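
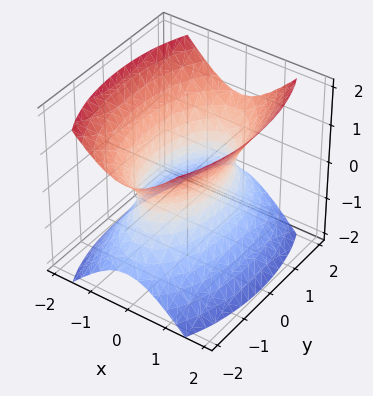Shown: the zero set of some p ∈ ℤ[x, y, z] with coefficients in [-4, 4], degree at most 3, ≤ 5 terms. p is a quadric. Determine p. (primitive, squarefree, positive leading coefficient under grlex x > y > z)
1. Degree: an hourglass — one-sheet hyperboloid; a quadric, so deg p = 2.
2. Symmetries: the z ↦ −z reflection is a symmetry, so z appears only in even powers; the x ↦ −x reflection is a symmetry, so x appears only in even powers; it's symmetric under y → −y, forcing even powers of y.
3. From the axis intercepts and sections: the surface avoids every integer z-axis point in the box.
4. These observations pin down the coefficients.

3*x^2 + y^2 - 2*z^2 - 2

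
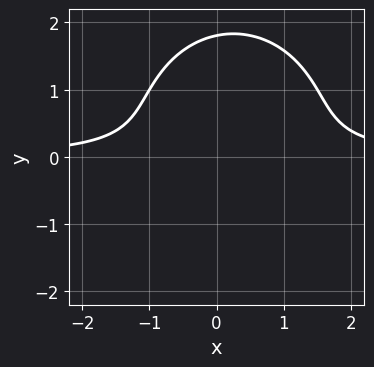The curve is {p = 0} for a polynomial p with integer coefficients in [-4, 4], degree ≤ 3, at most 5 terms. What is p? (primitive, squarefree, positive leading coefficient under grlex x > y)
2*x^2*y + 2*y^3 - x*y - 3*y^2 - 2

First, the degree is 3 — a generic line meets the curve in up to 3 points.
Next, from the axis intercepts and sections: the curve avoids every integer x-axis point in the box.
Finally, matching integer coefficients to the picture gives p.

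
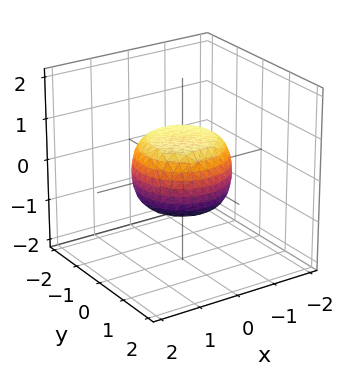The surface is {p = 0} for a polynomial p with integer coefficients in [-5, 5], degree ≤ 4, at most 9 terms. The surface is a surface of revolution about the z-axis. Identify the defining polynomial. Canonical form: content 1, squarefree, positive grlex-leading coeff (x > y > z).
2*x^4 + 4*x^2*y^2 + 2*y^4 - x^2 - y^2 + 3*z^2 - 2

(a) The degree is 4 — a generic line meets the surface in up to 4 points.
(b) Symmetries: rotational symmetry about the z-axis ⇒ p depends on x, y only through x² + y².
(c) Observable constraints: a circular section at z = 0 has radius between 1 and 2.
(d) Fitting integer coefficients to these (and the overall shape) gives p.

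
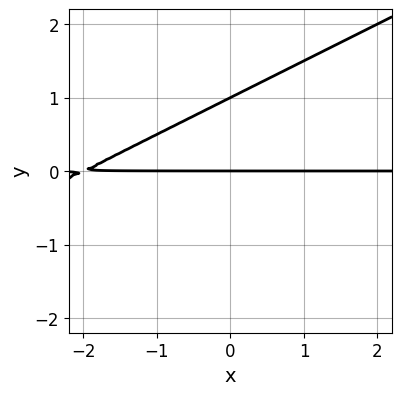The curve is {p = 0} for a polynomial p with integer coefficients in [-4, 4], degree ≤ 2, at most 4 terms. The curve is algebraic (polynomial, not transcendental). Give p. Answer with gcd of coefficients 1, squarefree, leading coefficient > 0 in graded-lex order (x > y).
x*y - 2*y^2 + 2*y

(a) Degree: a generic line meets the curve in up to 2 points, so deg p = 2.
(b) From the axis intercepts and sections: every point of the x-axis in the box is on the curve; the y-axis gridline crossings are at y ∈ {0, 1}.
(c) Solving for integer coefficients yields p as stated.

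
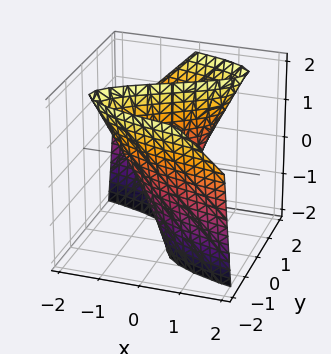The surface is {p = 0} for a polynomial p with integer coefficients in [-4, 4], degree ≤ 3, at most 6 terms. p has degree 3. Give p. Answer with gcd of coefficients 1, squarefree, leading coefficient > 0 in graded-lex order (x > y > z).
y^3 - y*z + 2*x - 2*y

(a) Degree: no degree-2 surface has this shape, so deg p = 3.
(b) From the axis intercepts and sections: it crosses the x-axis at the gridline x = 0; one y-axis crossing is at y = 0; the visible z-axis segment lies entirely on the surface.
(c) Matching integer coefficients to the picture gives p.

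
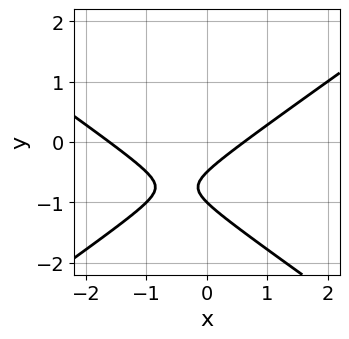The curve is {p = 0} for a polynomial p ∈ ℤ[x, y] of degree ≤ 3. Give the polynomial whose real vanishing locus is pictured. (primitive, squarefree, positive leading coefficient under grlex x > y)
deg p = 2. A generic line meets the curve in up to 2 points.
From the axis intercepts and sections: it crosses the y-axis at the gridline y = -1.
These observations pin down the coefficients.

x^2 - 2*y^2 + x - 3*y - 1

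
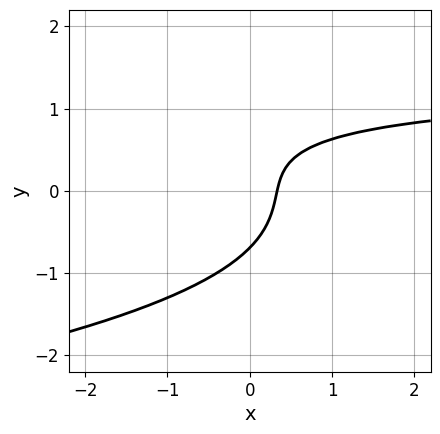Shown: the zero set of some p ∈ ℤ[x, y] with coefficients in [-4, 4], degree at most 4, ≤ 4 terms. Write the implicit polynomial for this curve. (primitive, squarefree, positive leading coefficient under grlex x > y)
3*y^3 + 2*x*y - 3*x + 1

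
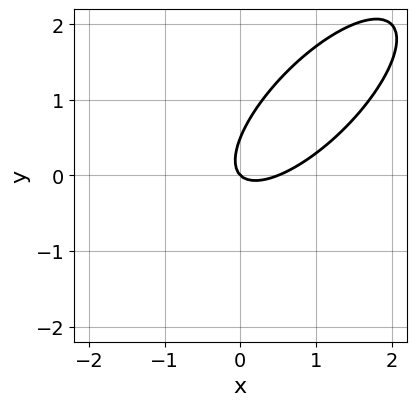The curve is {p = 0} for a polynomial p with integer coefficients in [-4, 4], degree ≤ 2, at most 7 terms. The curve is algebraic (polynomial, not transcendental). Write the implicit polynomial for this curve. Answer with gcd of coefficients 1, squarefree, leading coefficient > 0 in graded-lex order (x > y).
(a) The degree is 2 — a generic line meets the curve in up to 2 points.
(b) From the axis intercepts and sections: it crosses the y-axis at the gridline y = 0; it crosses the x-axis at the gridline x = 0.
(c) Solving for integer coefficients yields p as stated.

2*x^2 - 3*x*y + 2*y^2 - x - y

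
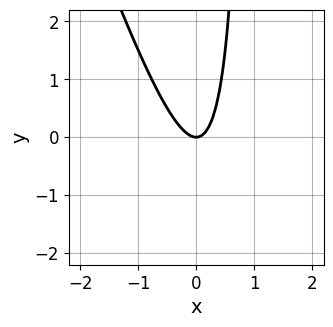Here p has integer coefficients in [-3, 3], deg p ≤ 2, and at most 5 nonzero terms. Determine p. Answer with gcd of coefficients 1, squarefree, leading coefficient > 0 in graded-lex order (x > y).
3*x^2 + x*y - y

1. The degree is 2 — the shape is more complex than any degree-1 curve.
2. From the axis intercepts and sections: it crosses the y-axis at the gridline y = 0; one x-axis crossing is at x = 0.
3. Together with the visible shape, these determine p as stated.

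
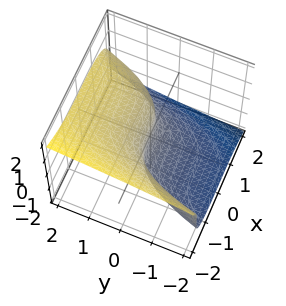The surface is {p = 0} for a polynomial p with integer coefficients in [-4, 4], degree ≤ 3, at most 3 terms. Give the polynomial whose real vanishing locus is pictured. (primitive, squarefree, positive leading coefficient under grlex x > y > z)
x^3 + 2*z^3 - 3*y

(a) Degree: a generic line meets the surface in up to 3 points, so deg p = 3.
(b) From the axis intercepts and sections: one z-axis crossing is at z = 0; one y-axis crossing is at y = 0; one x-axis crossing is at x = 0.
(c) Assembling these constraints gives the stated polynomial.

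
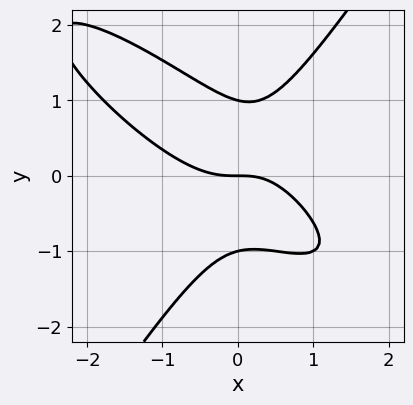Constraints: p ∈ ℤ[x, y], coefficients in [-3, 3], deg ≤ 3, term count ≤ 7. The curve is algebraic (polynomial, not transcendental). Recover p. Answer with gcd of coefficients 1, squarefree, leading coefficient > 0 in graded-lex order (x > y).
Degree: no degree-2 curve has this shape, so deg p = 3.
Checking where it meets the axes: among the integer gridlines, it crosses the y-axis at y ∈ {-1, 0, 1}; it meets the x-axis at x = 0 (among the integer gridlines).
Matching integer coefficients to the picture gives p.

2*x^3 + 3*x^2*y - 2*y^3 - x*y + 2*y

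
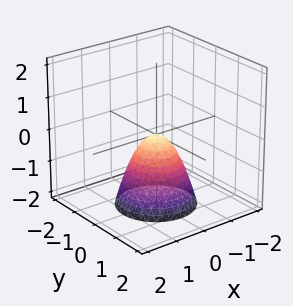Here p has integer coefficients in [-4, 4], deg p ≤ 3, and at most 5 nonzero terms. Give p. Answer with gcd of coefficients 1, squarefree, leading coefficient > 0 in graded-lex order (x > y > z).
3*x^2 + 3*y^2 + 2*z

1. Degree: a single bowl opening along one axis; a quadric, so deg p = 2.
2. Symmetry: every cross-section ⟂ z is a circle, so x, y appear only via x² + y².
3. Reading off the gridlines: it crosses the z-axis at the gridline z = 0; a circular section at z = -1 has radius between 0 and 1; it crosses the y-axis at the gridline y = 0; it meets the x-axis at x = 0 (among the integer gridlines).
4. Assembling these constraints gives the stated polynomial.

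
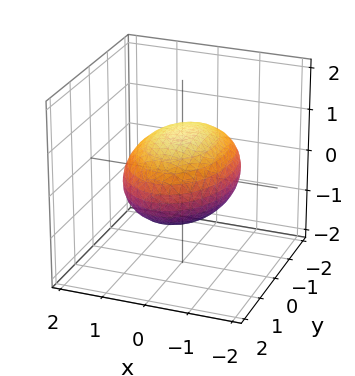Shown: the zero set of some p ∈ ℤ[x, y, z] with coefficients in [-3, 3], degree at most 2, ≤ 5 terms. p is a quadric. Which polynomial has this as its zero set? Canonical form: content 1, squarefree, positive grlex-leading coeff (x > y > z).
2*x^2 + y^2 + 3*z^2 - 3

1. deg p = 2.
2. Symmetries: mirror symmetry z ↦ −z ⇒ only even powers of z; mirror symmetry y ↦ −y ⇒ only even powers of y; the x ↦ −x reflection is a symmetry, so x appears only in even powers.
3. From the axis intercepts and sections: among the integer gridlines, it crosses the z-axis at z ∈ {-1, 1}.
4. Solving for integer coefficients yields p as stated.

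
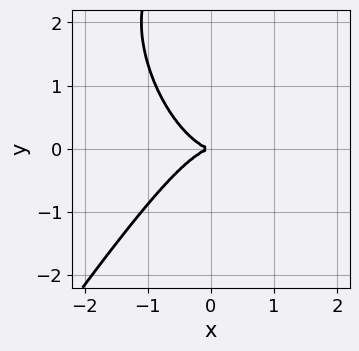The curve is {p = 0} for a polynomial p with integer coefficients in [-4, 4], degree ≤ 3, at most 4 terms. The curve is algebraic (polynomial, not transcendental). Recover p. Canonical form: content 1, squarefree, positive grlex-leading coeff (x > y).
First, degree: a generic line meets the curve in up to 3 points, so deg p = 3.
Then, from the visible intercepts: one y-axis crossing is at y = 0; it meets the x-axis at x = 0 (among the integer gridlines).
Finally, fitting integer coefficients to these (and the overall shape) gives p.

3*x^3 - y^3 + 3*y^2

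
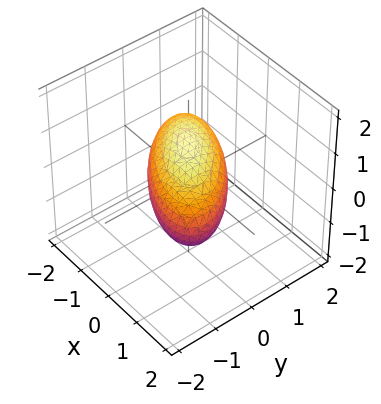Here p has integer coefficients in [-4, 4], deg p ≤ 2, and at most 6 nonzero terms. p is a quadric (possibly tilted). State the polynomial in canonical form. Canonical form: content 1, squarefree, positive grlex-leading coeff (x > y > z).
2*x^2 + 3*x*y + 3*y^2 + 3*z^2 - 3

1. deg p = 2. A generic line meets the surface in up to 2 points.
2. Observable constraints: among the integer gridlines, it crosses the y-axis at y ∈ {-1, 1}; the z-axis gridline crossings are at z ∈ {-1, 1}.
3. Solving for integer coefficients yields p as stated.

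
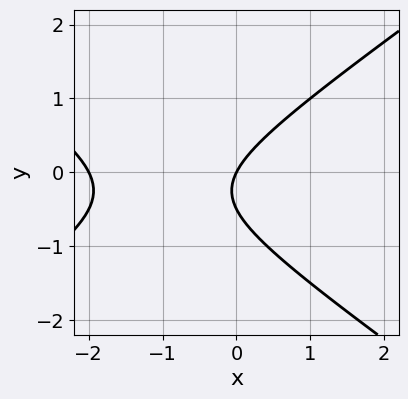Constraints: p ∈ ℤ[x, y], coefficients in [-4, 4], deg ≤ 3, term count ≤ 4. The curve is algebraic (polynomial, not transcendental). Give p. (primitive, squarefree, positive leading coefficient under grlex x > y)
x^2 - 2*y^2 + 2*x - y

(a) Degree: a generic line meets the curve in up to 2 points, so deg p = 2.
(b) Against the integer gridlines: the x-axis gridline crossings are at x ∈ {-2, 0}; it meets the y-axis at y = 0 (among the integer gridlines).
(c) Putting this together gives p.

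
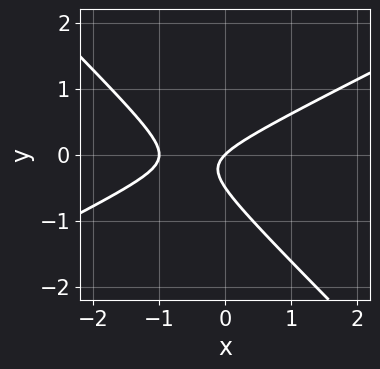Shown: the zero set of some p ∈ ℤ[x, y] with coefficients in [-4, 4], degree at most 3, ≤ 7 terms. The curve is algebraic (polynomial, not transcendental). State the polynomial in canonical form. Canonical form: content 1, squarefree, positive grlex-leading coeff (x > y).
The degree is 2 — the shape is more complex than any degree-1 curve.
Observable constraints: it crosses the y-axis at the gridline y = 0; the x-axis gridline crossings are at x ∈ {-1, 0}.
The integer polynomial consistent with all of this is the stated p.

x^2 - x*y - 2*y^2 + x - y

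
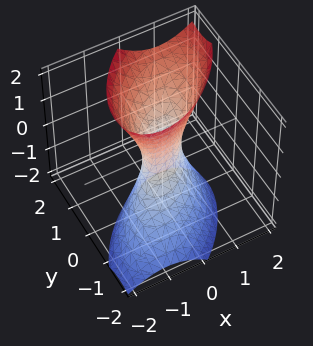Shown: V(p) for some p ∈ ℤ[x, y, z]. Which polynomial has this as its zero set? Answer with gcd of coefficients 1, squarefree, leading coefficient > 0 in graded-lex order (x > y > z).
(a) Degree: no degree-1 surface has this shape, so deg p = 2.
(b) From the visible intercepts: no z-intercept at any integer in the box.
(c) Together with the visible shape, these determine p as stated.

3*x^2 - 3*x*y + 3*y^2 - 2*y*z - z^2 - 1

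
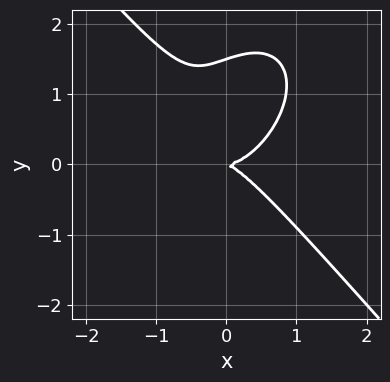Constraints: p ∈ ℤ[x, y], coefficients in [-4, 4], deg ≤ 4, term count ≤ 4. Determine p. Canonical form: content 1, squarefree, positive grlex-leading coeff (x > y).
3*x^3 + 2*y^3 - x*y - 3*y^2

1. deg p = 3. The shape is more complex than any degree-2 curve.
2. Observable constraints: one y-axis crossing is at y = 0; it meets the x-axis at x = 0 (among the integer gridlines).
3. Fitting integer coefficients to these (and the overall shape) gives p.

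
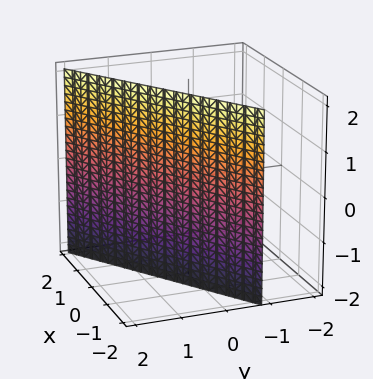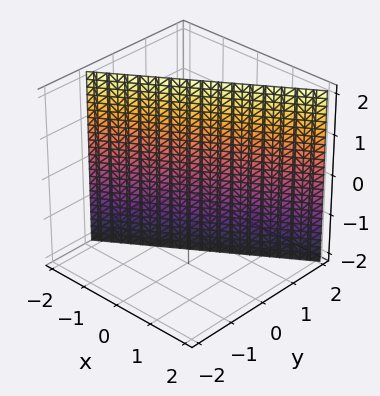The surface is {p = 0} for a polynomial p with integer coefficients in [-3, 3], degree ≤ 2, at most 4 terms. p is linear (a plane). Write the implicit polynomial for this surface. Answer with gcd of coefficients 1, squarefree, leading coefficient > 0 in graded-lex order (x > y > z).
2*x - 3*y + 2

First, deg p = 1. The surface is flat (a plane).
Then, observable constraints: no z-intercept at any integer in the box; it crosses the x-axis at the gridline x = -1.
Finally, these observations pin down the coefficients.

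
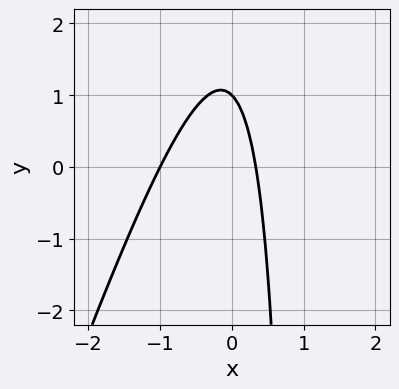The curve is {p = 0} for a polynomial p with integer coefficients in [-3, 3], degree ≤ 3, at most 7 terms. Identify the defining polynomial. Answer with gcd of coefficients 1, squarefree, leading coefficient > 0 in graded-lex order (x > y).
3*x^2 - x*y + 2*x + y - 1

(a) deg p = 2. The shape is more complex than any degree-1 curve.
(b) Checking where it meets the axes: one x-axis crossing is at x = -1; one y-axis crossing is at y = 1.
(c) Assembling these constraints gives the stated polynomial.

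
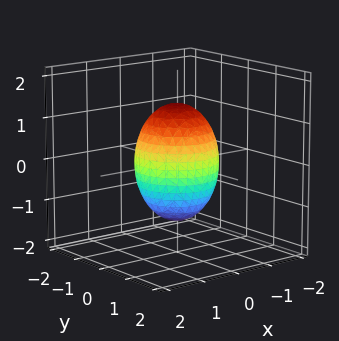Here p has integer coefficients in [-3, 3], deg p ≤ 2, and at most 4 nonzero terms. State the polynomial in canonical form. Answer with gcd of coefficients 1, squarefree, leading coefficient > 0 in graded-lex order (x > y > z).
deg p = 2. The shape is more complex than any degree-1 surface.
Symmetries: every cross-section ⟂ z is a circle, so x, y appear only via x² + y².
Reading off the gridlines: the x-axis gridline crossings are at x ∈ {-1, 1}; the y-axis gridline crossings are at y ∈ {-1, 1}; a circular section at z = 0 has radius exactly 1.
Assembling these constraints gives the stated polynomial.

2*x^2 + 2*y^2 + z^2 - 2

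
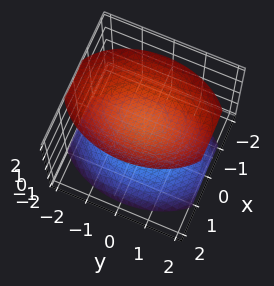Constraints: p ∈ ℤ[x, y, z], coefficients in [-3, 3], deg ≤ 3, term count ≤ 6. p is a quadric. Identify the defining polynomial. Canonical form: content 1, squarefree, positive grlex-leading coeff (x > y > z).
First, there are 2 components. Treating them together as one polynomial.
Then, degree: two sheets facing apart; a quadric, so deg p = 2.
Then, symmetries: it's symmetric under z → −z, forcing even powers of z; it's symmetric under y → −y, forcing even powers of y; it's symmetric under x → −x, forcing even powers of x.
Next, observable constraints: the surface avoids every integer y-axis point in the box; it misses every integer gridline on the x-axis.
Finally, assembling these constraints gives the stated polynomial.

2*x^2 + y^2 - 2*z^2 + 3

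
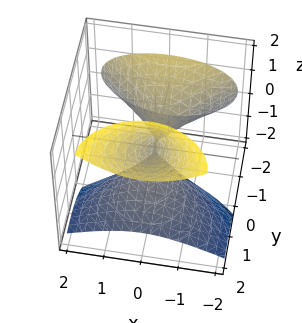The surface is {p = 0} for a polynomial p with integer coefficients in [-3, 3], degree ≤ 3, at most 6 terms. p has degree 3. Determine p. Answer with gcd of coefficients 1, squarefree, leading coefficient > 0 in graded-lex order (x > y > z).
y^3 - 3*y*z^2 + z^3 + 3*x^2

First, there are 2 components. They look like related sheets of one shape, so recover p as a whole.
Next, degree: no degree-2 surface has this shape, so deg p = 3.
Then, checking where it meets the axes: it crosses the x-axis at the gridline x = 0; one y-axis crossing is at y = 0; one z-axis crossing is at z = 0.
Finally, matching integer coefficients to the picture gives p.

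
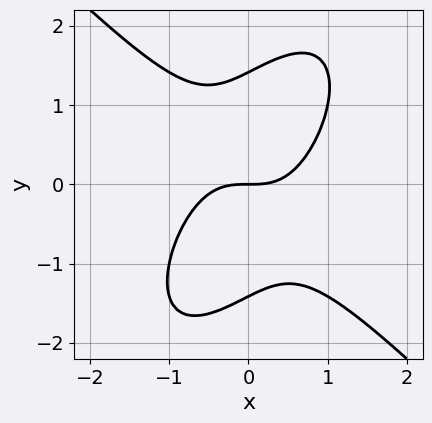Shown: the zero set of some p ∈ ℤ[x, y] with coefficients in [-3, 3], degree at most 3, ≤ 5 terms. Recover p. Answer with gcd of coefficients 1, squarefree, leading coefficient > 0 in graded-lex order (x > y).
2*x^3 - x*y^2 + y^3 - 2*y

(a) deg p = 3. A generic line meets the curve in up to 3 points.
(b) Reading off the gridlines: it crosses the y-axis at the gridline y = 0; one x-axis crossing is at x = 0.
(c) The integer polynomial consistent with all of this is the stated p.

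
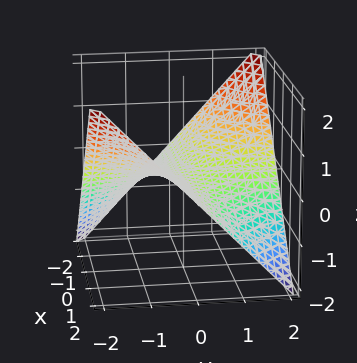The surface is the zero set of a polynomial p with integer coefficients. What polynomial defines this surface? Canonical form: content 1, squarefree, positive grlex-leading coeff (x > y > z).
x*y + 2*z

1. The degree is 2 — a hyperbolic paraboloid; a quadric.
2. Against the integer gridlines: every point of the y-axis in the box is on the surface; every point of the x-axis in the box is on the surface.
3. Fitting integer coefficients to these (and the overall shape) gives p.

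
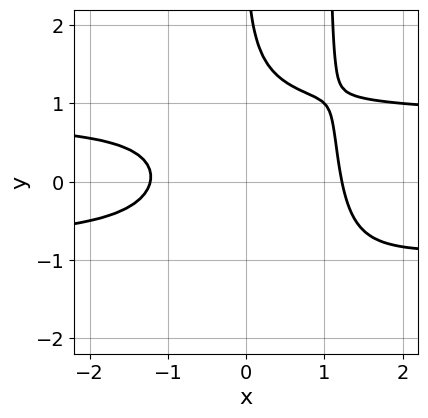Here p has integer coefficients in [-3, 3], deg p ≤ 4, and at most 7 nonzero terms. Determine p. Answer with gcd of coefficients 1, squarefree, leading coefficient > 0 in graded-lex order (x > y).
3*x^2*y^2 - 3*x*y^2 - 2*x^2 - y + 3

1. The degree is 4 — no degree-3 curve has this shape.
2. From the visible intercepts: no y-intercept at any integer in the box.
3. Matching integer coefficients to the picture gives p.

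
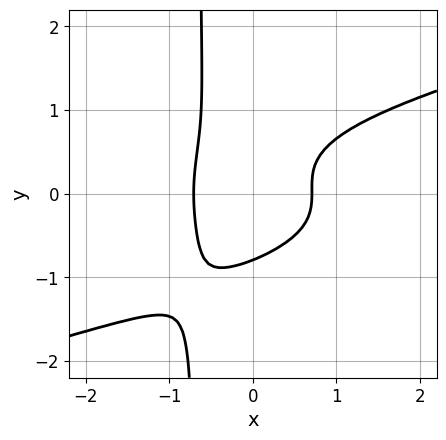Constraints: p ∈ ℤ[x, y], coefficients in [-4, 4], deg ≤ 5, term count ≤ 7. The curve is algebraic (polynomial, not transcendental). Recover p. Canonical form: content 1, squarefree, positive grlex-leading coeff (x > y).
(a) The degree is 4 — a generic line meets the curve in up to 4 points.
(b) Matching integer coefficients to the picture gives p.

x^2*y^2 - 3*x*y^3 - 2*y^3 + 2*x^2 - 1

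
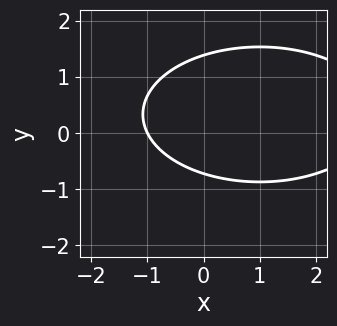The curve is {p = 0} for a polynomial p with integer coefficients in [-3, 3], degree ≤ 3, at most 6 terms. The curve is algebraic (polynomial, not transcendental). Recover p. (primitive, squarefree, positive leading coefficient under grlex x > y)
x^2 + 3*y^2 - 2*x - 2*y - 3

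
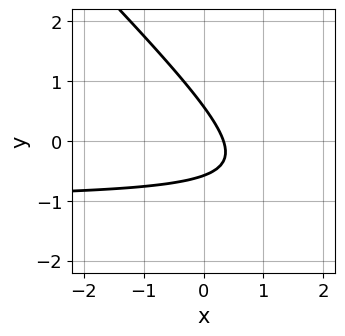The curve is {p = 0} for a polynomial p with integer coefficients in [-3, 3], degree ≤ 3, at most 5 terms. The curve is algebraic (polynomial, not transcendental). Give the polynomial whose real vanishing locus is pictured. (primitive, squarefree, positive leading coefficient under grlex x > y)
First, degree: the shape is more complex than any degree-1 curve, so deg p = 2.
Finally, the integer polynomial consistent with all of this is the stated p.

3*x*y + 3*y^2 + 3*x - 1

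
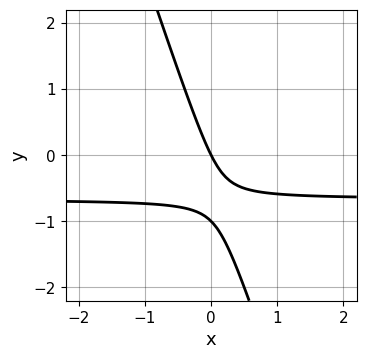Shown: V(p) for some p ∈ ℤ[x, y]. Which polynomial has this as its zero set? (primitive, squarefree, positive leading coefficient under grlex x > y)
3*x*y + y^2 + 2*x + y

1. deg p = 2. The shape is more complex than any degree-1 curve.
2. Against the integer gridlines: one x-axis crossing is at x = 0; among the integer gridlines, it crosses the y-axis at y ∈ {-1, 0}.
3. Matching integer coefficients to the picture gives p.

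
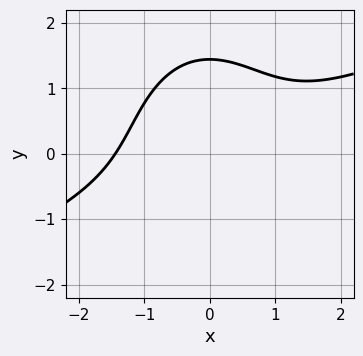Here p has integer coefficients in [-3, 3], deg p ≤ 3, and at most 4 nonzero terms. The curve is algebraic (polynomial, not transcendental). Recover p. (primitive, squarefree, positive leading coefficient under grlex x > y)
x^3 - 2*x^2*y - y^3 + 3

deg p = 3. The shape is more complex than any degree-2 curve.
Solving for integer coefficients yields p as stated.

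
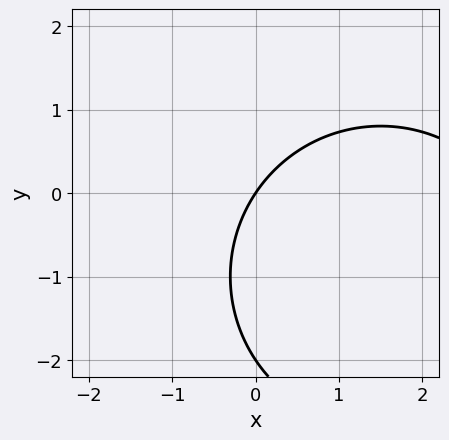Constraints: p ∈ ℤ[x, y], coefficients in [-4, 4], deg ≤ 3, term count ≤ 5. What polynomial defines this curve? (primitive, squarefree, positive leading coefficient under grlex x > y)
x^2 + y^2 - 3*x + 2*y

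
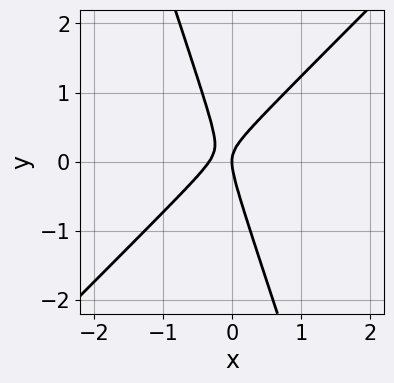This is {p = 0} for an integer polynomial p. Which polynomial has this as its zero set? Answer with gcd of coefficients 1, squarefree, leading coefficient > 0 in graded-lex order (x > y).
3*x^2 - 2*x*y - y^2 + x

Degree: no degree-1 curve has this shape, so deg p = 2.
Observable constraints: one x-axis crossing is at x = 0; it meets the y-axis at y = 0 (among the integer gridlines).
Matching integer coefficients to the picture gives p.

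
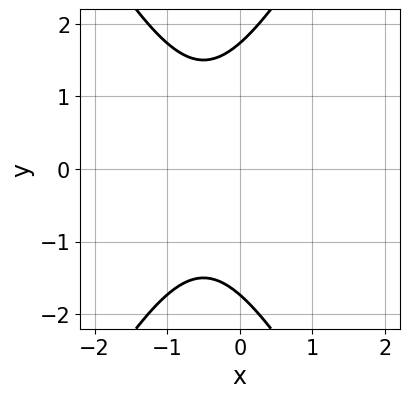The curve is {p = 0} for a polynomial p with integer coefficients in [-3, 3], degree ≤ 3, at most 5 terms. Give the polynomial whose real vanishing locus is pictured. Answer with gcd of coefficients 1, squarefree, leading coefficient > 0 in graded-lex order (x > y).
(a) deg p = 2.
(b) Symmetries: the y ↦ −y reflection is a symmetry, so y appears only in even powers.
(c) Reading off the gridlines: it misses every integer gridline on the x-axis.
(d) Together with the visible shape, these determine p as stated.

3*x^2 - y^2 + 3*x + 3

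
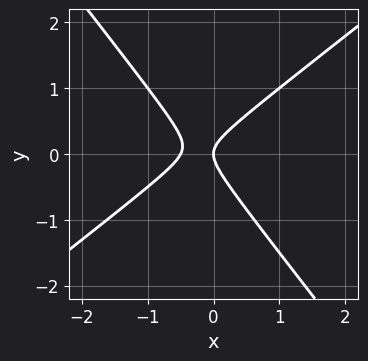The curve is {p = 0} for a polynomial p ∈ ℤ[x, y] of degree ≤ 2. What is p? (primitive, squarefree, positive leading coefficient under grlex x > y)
First, deg p = 2. A generic line meets the curve in up to 2 points.
Then, from the axis intercepts and sections: it meets the x-axis at x = 0 (among the integer gridlines); one y-axis crossing is at y = 0.
Finally, these observations pin down the coefficients.

2*x^2 - x*y - 2*y^2 + x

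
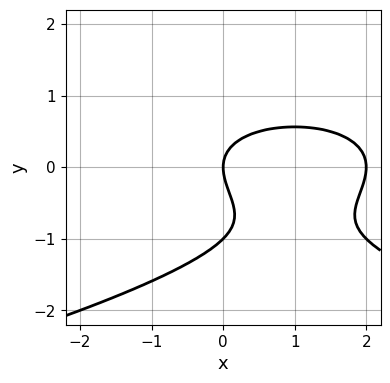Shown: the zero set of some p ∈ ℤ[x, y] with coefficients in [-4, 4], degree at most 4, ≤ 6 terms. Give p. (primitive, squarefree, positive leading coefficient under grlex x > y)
2*y^3 + x^2 + 2*y^2 - 2*x

First, the degree is 3 — the shape is more complex than any degree-2 curve.
Next, checking where it meets the axes: among the integer gridlines, it crosses the x-axis at x ∈ {0, 2}; the y-axis gridline crossings are at y ∈ {-1, 0}.
Finally, putting this together gives p.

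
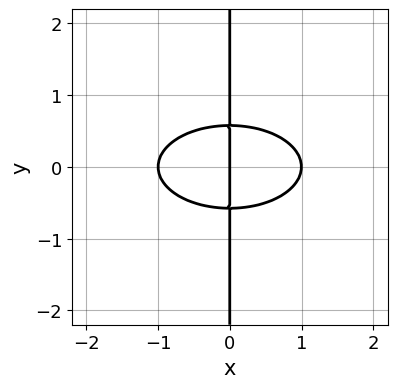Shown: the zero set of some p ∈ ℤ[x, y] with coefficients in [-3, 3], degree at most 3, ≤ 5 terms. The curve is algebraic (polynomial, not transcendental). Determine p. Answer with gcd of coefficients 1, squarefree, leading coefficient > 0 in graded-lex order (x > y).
1. Degree: a generic line meets the curve in up to 3 points, so deg p = 3.
2. Symmetries: mirror symmetry y ↦ −y ⇒ only even powers of y.
3. Reading off the gridlines: the visible y-axis segment lies entirely on the curve; among the integer gridlines, it crosses the x-axis at x ∈ {-1, 0, 1}.
4. Solving for integer coefficients yields p as stated.

x^3 + 3*x*y^2 - x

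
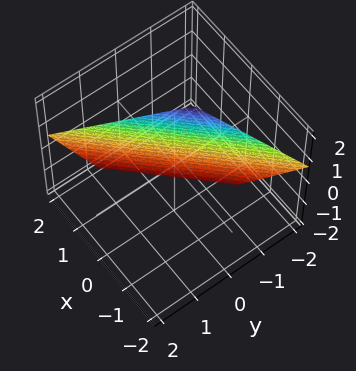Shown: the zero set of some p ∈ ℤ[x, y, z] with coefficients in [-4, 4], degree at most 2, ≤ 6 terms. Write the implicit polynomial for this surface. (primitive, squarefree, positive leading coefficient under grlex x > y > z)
2*x - 2*y + 3*z - 2

First, deg p = 1. The surface is flat (a plane).
Then, from the axis intercepts and sections: it meets the x-axis at x = 1 (among the integer gridlines); one y-axis crossing is at y = -1.
Finally, these observations pin down the coefficients.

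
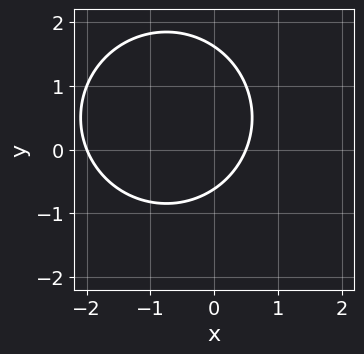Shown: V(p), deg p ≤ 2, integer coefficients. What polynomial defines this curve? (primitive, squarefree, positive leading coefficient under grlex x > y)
2*x^2 + 2*y^2 + 3*x - 2*y - 2

First, degree: no degree-1 curve has this shape, so deg p = 2.
Then, from the axis intercepts and sections: it crosses the x-axis at the gridline x = -2.
Finally, fitting integer coefficients to these (and the overall shape) gives p.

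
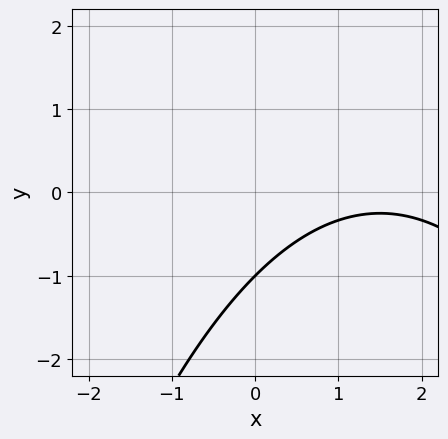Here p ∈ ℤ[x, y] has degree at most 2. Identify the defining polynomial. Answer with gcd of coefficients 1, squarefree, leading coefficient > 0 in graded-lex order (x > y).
Degree: the shape is more complex than any degree-1 curve, so deg p = 2.
From the visible intercepts: no x-intercept at any integer in the box; it meets the y-axis at y = -1 (among the integer gridlines).
Matching integer coefficients to the picture gives p.

x^2 - 3*x + 3*y + 3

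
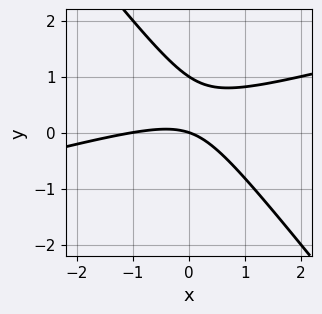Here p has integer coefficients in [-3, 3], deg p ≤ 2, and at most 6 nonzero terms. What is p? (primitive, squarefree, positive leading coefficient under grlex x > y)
x^2 - 3*x*y - 3*y^2 + x + 3*y

1. The degree is 2 — the shape is more complex than any degree-1 curve.
2. From the axis intercepts and sections: among the integer gridlines, it crosses the x-axis at x ∈ {-1, 0}; among the integer gridlines, it crosses the y-axis at y ∈ {0, 1}.
3. Fitting integer coefficients to these (and the overall shape) gives p.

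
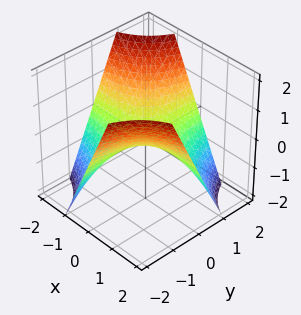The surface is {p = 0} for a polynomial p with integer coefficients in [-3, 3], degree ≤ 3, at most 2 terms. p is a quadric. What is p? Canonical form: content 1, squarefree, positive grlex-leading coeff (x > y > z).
x*y + z

(a) deg p = 2. A hyperbolic paraboloid; a quadric.
(b) Against the integer gridlines: the visible y-axis segment lies entirely on the surface; it crosses the z-axis at the gridline z = 0; every point of the x-axis in the box is on the surface.
(c) These observations pin down the coefficients.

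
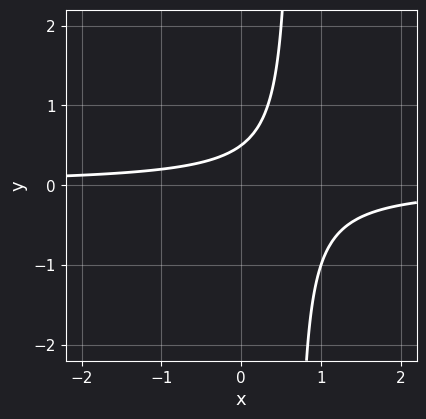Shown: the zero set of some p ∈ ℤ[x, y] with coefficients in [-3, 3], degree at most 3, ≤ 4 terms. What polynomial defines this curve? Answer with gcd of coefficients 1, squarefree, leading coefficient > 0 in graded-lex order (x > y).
3*x*y - 2*y + 1

1. The degree is 2 — no degree-1 curve has this shape.
2. Checking where it meets the axes: the curve avoids every integer x-axis point in the box.
3. Together with the visible shape, these determine p as stated.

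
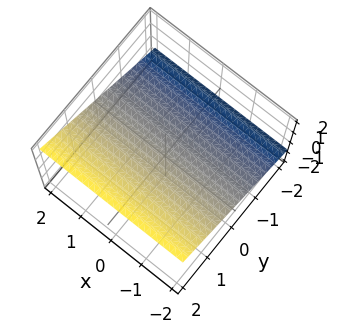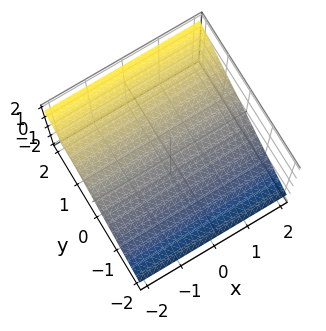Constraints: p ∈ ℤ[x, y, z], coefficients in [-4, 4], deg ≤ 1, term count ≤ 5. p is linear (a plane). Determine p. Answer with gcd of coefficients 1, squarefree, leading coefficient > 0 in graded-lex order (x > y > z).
First, degree: every cross-section is a straight line — this is a plane, so deg p = 1.
Then, observable constraints: the surface avoids every integer x-axis point in the box; it crosses the y-axis at the gridline y = -1.
Finally, together with the visible shape, these determine p as stated.

2*y - 3*z + 2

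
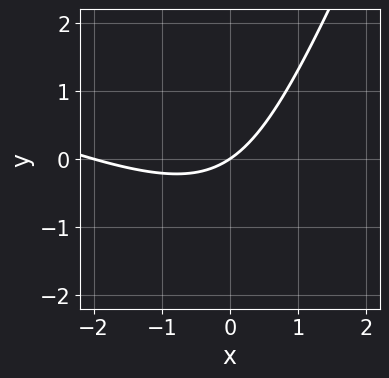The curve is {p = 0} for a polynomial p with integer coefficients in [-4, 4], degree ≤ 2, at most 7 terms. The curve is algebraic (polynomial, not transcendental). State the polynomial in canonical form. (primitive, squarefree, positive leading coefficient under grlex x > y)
x^2 + 2*x*y - y^2 + 2*x - 3*y

1. The degree is 2 — no degree-1 curve has this shape.
2. Against the integer gridlines: it crosses the y-axis at the gridline y = 0; among the integer gridlines, it crosses the x-axis at x ∈ {-2, 0}.
3. Matching integer coefficients to the picture gives p.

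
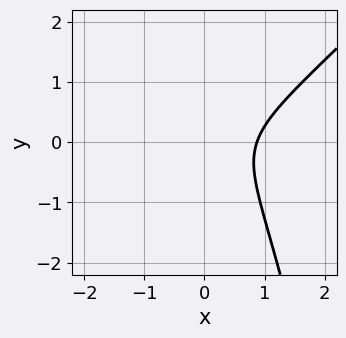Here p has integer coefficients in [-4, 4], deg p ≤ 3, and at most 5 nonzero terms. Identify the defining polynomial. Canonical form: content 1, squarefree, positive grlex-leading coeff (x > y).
(a) The degree is 3 — a generic line meets the curve in up to 3 points.
(b) Checking where it meets the axes: no y-intercept at any integer in the box.
(c) These observations pin down the coefficients.

3*x^3 - 3*x^2*y - 3*y^2 - 2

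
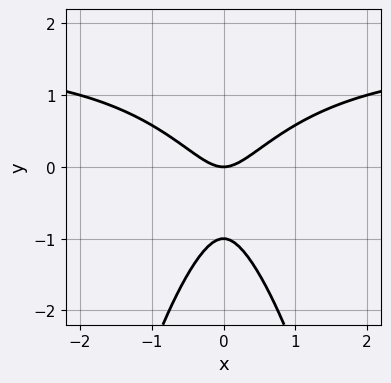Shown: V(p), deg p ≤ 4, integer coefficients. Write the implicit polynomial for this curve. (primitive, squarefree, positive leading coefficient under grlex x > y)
2*x^2*y - 3*x^2 + 2*y^2 + 2*y

(a) The degree is 3 — no degree-2 curve has this shape.
(b) Symmetries: it's symmetric under x → −x, forcing even powers of x.
(c) Observable constraints: among the integer gridlines, it crosses the y-axis at y ∈ {-1, 0}; it crosses the x-axis at the gridline x = 0.
(d) Putting this together gives p.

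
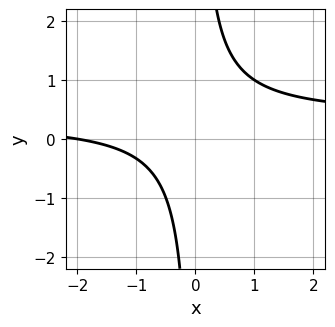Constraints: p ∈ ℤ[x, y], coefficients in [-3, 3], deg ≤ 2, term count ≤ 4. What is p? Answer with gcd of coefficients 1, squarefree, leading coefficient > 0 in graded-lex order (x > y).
3*x*y - x - 2

Degree: no degree-1 curve has this shape, so deg p = 2.
Against the integer gridlines: it crosses the x-axis at the gridline x = -2; it misses every integer gridline on the y-axis.
Solving for integer coefficients yields p as stated.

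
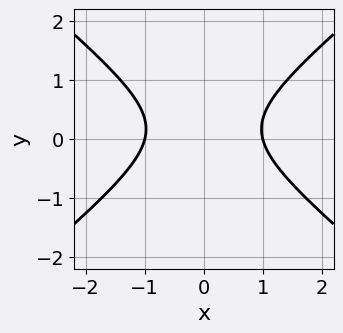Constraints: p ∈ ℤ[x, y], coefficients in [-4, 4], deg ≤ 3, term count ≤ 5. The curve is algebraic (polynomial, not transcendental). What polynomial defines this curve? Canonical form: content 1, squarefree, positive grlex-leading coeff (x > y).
2*x^2 - 3*y^2 + y - 2

First, the degree is 2 — the shape is more complex than any degree-1 curve.
Then, symmetries: mirror symmetry x ↦ −x ⇒ only even powers of x.
Next, from the axis intercepts and sections: the x-axis gridline crossings are at x ∈ {-1, 1}; the curve avoids every integer y-axis point in the box.
Finally, assembling these constraints gives the stated polynomial.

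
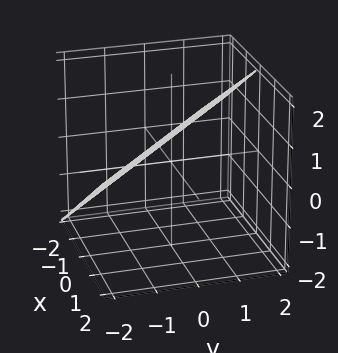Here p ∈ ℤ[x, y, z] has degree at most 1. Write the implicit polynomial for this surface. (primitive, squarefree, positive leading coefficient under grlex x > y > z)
2*x + 2*y - 3*z + 2

1. Degree: every cross-section is a straight line — this is a plane, so deg p = 1.
2. Reading off the gridlines: it meets the x-axis at x = -1 (among the integer gridlines); it crosses the y-axis at the gridline y = -1.
3. The integer polynomial consistent with all of this is the stated p.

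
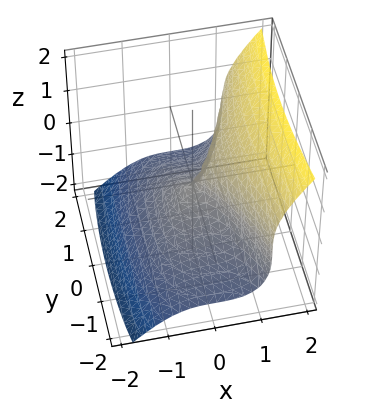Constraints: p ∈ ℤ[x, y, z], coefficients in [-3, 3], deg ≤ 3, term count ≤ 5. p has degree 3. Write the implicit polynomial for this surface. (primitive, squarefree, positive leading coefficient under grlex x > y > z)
3*x^3 - 2*z^3 - y^2

First, deg p = 3. A generic line meets the surface in up to 3 points.
Then, against the integer gridlines: it crosses the x-axis at the gridline x = 0; one z-axis crossing is at z = 0.
Finally, assembling these constraints gives the stated polynomial.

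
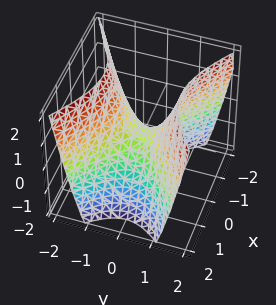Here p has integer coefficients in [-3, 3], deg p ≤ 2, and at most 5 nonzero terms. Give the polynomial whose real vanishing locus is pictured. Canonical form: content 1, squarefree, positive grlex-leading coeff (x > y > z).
2*x^2 - 3*y^2 + 2*z

Degree: a saddle surface; a quadric, so deg p = 2.
Symmetries: it's symmetric under x → −x, forcing even powers of x; the y ↦ −y reflection is a symmetry, so y appears only in even powers.
Observable constraints: one z-axis crossing is at z = 0; one x-axis crossing is at x = 0.
Solving for integer coefficients yields p as stated.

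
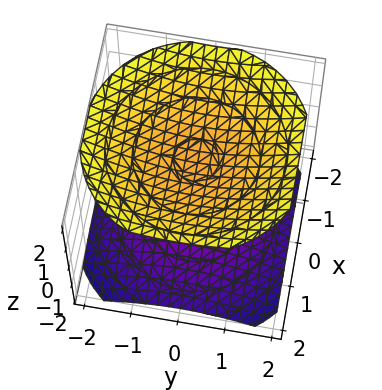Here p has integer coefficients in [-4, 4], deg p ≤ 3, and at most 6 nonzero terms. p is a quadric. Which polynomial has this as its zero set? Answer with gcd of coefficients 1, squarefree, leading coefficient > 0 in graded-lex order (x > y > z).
x^2 + y^2 - 2*z^2 + 3

1. I count 2 distinct pieces. They look like related sheets of one shape, so recover p as a whole.
2. deg p = 2. Two separate bowl-shaped sheets opening away from each other; a quadric.
3. Symmetries: every cross-section ⟂ z is a circle, so x, y appear only via x² + y²; the z ↦ −z reflection is a symmetry, so z appears only in even powers.
4. Against the integer gridlines: no x-intercept at any integer in the box; the surface avoids every integer y-axis point in the box.
5. Matching integer coefficients to the picture gives p.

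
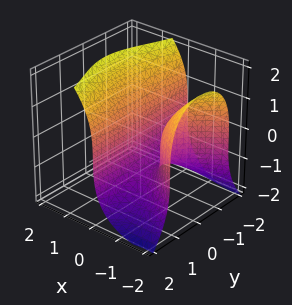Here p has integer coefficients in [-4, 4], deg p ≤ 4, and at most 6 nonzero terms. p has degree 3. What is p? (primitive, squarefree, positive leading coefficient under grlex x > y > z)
2*x*y^2 - z^3 + 3*x^2 + 3*x

First, degree: the shape is more complex than any degree-2 surface, so deg p = 3.
Then, checking where it meets the axes: one z-axis crossing is at z = 0; every point of the y-axis in the box is on the surface; the x-axis gridline crossings are at x ∈ {-1, 0}.
Finally, solving for integer coefficients yields p as stated.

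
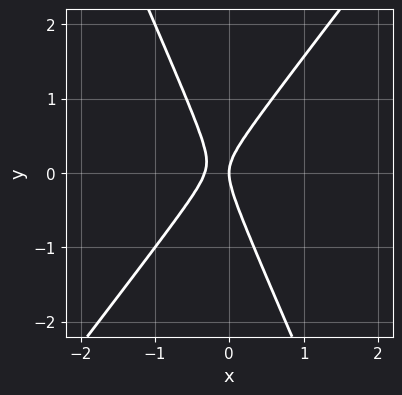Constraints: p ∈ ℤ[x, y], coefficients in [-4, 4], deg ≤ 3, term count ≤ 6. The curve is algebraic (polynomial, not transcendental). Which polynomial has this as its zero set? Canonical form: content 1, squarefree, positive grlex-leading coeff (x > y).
(a) Degree: the shape is more complex than any degree-1 curve, so deg p = 2.
(b) Reading off the gridlines: one y-axis crossing is at y = 0; one x-axis crossing is at x = 0.
(c) Putting this together gives p.

3*x^2 - x*y - y^2 + x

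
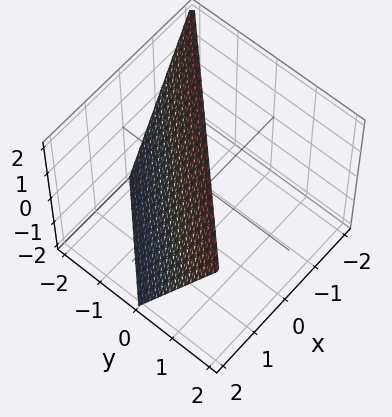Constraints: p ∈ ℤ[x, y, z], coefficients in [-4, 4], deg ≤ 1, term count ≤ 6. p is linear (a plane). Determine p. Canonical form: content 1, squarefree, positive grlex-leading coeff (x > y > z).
2*x - 2*y + z - 2

1. Degree: every cross-section is a straight line — this is a plane, so deg p = 1.
2. Against the integer gridlines: one y-axis crossing is at y = -1; one z-axis crossing is at z = 2; it meets the x-axis at x = 1 (among the integer gridlines).
3. Solving for integer coefficients yields p as stated.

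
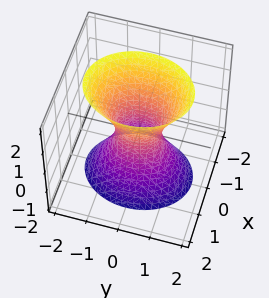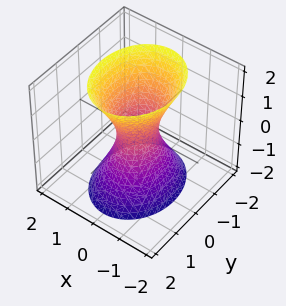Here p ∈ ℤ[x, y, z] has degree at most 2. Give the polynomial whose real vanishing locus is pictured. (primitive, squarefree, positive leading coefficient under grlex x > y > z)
1. The degree is 2 — an hourglass — one-sheet hyperboloid; a quadric.
2. Symmetries: the x ↦ −x reflection is a symmetry, so x appears only in even powers; mirror symmetry y ↦ −y ⇒ only even powers of y; it's symmetric under z → −z, forcing even powers of z.
3. Reading off the gridlines: the surface avoids every integer z-axis point in the box.
4. The integer polynomial consistent with all of this is the stated p.

3*x^2 + 2*y^2 - z^2 - 1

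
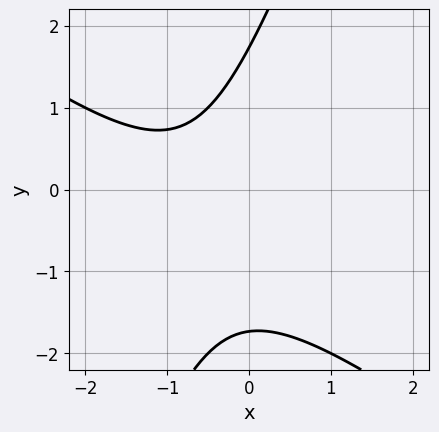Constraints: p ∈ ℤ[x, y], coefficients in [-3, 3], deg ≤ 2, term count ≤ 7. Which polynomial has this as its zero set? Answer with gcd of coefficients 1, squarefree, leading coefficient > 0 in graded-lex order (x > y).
2*x^2 + 2*x*y - y^2 + 3*x + 3

(a) The degree is 2 — a generic line meets the curve in up to 2 points.
(b) Observable constraints: the curve avoids every integer x-axis point in the box.
(c) Assembling these constraints gives the stated polynomial.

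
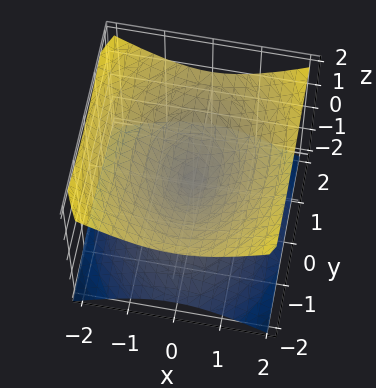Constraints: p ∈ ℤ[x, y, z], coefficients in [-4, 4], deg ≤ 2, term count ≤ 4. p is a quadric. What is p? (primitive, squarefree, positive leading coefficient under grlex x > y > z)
2*x^2 + y^2 - 3*z^2

The degree is 2 — a double cone through the origin; a quadric.
Symmetries: it's symmetric under x → −x, forcing even powers of x; mirror symmetry y ↦ −y ⇒ only even powers of y; the z ↦ −z reflection is a symmetry, so z appears only in even powers.
Against the integer gridlines: one z-axis crossing is at z = 0; one x-axis crossing is at x = 0; it crosses the y-axis at the gridline y = 0.
Fitting integer coefficients to these (and the overall shape) gives p.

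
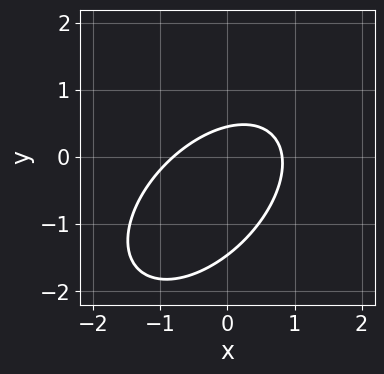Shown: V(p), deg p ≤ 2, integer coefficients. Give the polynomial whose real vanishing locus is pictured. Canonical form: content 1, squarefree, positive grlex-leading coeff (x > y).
3*x^2 - 3*x*y + 3*y^2 + 3*y - 2

(a) The degree is 2 — no degree-1 curve has this shape.
(b) Solving for integer coefficients yields p as stated.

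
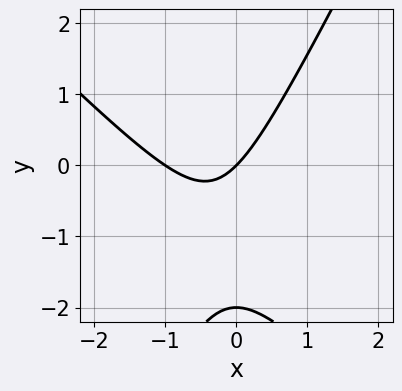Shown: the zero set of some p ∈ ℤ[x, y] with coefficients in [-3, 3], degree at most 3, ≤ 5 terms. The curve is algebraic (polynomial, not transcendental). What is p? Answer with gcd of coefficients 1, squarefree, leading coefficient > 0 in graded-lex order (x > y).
(a) The degree is 2 — a generic line meets the curve in up to 2 points.
(b) From the axis intercepts and sections: among the integer gridlines, it crosses the y-axis at y ∈ {-2, 0}; the x-axis gridline crossings are at x ∈ {-1, 0}.
(c) Solving for integer coefficients yields p as stated.

2*x^2 + x*y - y^2 + 2*x - 2*y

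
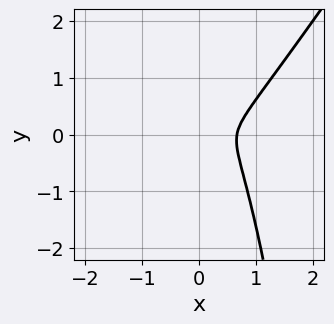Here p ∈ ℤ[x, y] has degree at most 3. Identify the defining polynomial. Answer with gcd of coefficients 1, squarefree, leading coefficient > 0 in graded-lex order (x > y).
(a) deg p = 3. A generic line meets the curve in up to 3 points.
(b) Putting this together gives p.

3*x^3 - 2*x^2*y - 2*x^2 + x*y - y^2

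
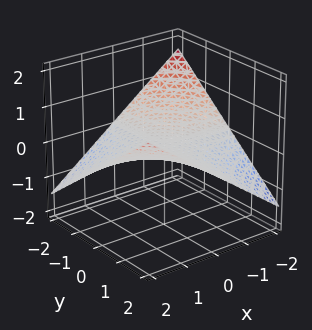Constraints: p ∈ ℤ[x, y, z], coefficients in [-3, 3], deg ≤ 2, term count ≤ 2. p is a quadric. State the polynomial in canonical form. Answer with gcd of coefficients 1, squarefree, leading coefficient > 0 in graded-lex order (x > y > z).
Degree: a hyperbolic paraboloid; a quadric, so deg p = 2.
Reading off the gridlines: one z-axis crossing is at z = 0; every point of the y-axis in the box is on the surface; the visible x-axis segment lies entirely on the surface.
These observations pin down the coefficients.

x*y - 3*z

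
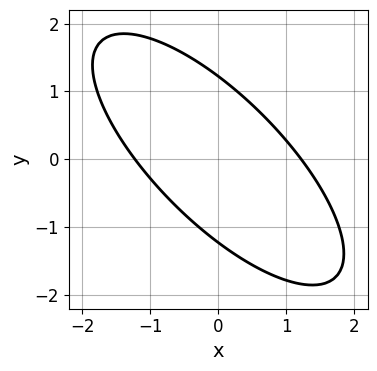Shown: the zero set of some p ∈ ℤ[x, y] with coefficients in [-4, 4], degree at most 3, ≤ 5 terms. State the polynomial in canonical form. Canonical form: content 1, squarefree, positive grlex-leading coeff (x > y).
(a) The degree is 2 — no degree-1 curve has this shape.
(b) Solving for integer coefficients yields p as stated.

2*x^2 + 3*x*y + 2*y^2 - 3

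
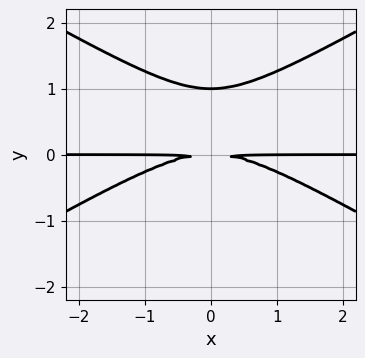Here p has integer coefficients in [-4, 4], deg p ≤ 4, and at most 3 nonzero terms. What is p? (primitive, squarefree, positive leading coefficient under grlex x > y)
First, the degree is 3 — no degree-2 curve has this shape.
Then, symmetries: it's symmetric under x → −x, forcing even powers of x.
Next, from the visible intercepts: every point of the x-axis in the box is on the curve; one y-axis crossing is at y = 1.
Finally, assembling these constraints gives the stated polynomial.

x^2*y - 3*y^3 + 3*y^2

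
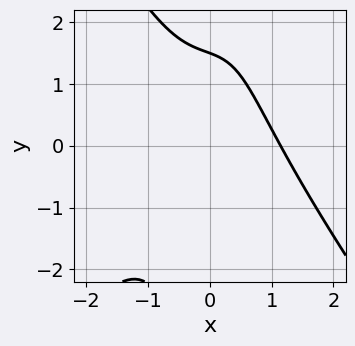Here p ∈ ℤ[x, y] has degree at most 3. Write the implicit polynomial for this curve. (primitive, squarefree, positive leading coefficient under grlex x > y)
First, the degree is 3 — no degree-2 curve has this shape.
Finally, solving for integer coefficients yields p as stated.

2*x^3 - x*y^2 + 2*x*y + 2*y - 3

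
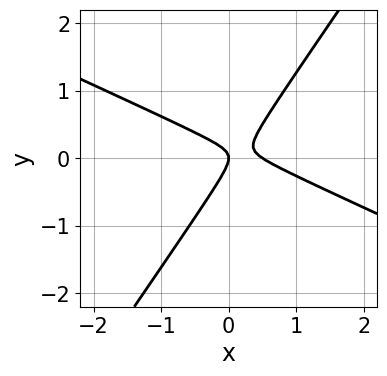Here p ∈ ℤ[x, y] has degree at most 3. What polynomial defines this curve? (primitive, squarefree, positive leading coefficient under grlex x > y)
2*x^2 + 3*x*y - 3*y^2 - x

First, degree: the shape is more complex than any degree-1 curve, so deg p = 2.
Next, reading off the gridlines: one y-axis crossing is at y = 0; it meets the x-axis at x = 0 (among the integer gridlines).
Finally, solving for integer coefficients yields p as stated.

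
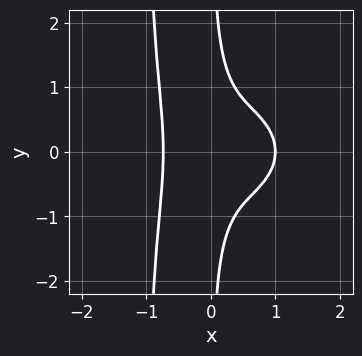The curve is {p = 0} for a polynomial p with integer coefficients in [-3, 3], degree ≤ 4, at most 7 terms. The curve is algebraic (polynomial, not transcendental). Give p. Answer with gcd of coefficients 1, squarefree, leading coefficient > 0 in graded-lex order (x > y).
2*x^4 + 2*x^2*y^2 - x^3 + 2*x*y^2 - 1

1. The degree is 4 — a generic line meets the curve in up to 4 points.
2. Symmetries: mirror symmetry y ↦ −y ⇒ only even powers of y.
3. Checking where it meets the axes: it misses every integer gridline on the y-axis; it meets the x-axis at x = 1 (among the integer gridlines).
4. Together with the visible shape, these determine p as stated.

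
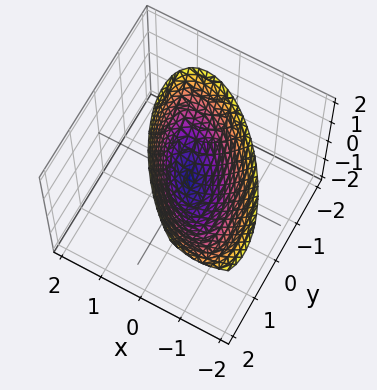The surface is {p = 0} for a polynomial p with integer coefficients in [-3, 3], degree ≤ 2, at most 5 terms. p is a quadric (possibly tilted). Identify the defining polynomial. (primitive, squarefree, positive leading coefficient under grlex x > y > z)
1. Degree: the shape is more complex than any degree-1 surface, so deg p = 2.
2. From the visible intercepts: it meets the z-axis at z = 0 (among the integer gridlines); it crosses the y-axis at the gridline y = 0; it meets the x-axis at x = 0 (among the integer gridlines).
3. Assembling these constraints gives the stated polynomial.

3*x^2 + 3*x*y + x*z + 2*y^2 - 2*z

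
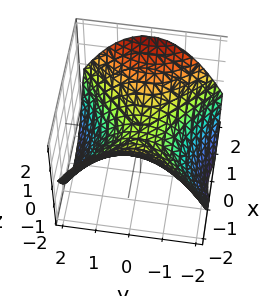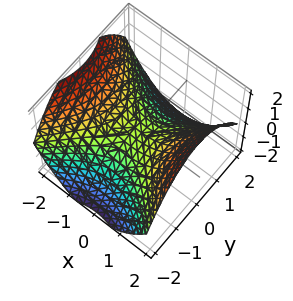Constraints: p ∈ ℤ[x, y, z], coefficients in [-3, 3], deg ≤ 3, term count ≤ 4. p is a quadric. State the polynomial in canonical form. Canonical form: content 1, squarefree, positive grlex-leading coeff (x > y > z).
(a) Degree: a saddle surface; a quadric, so deg p = 2.
(b) Symmetries: mirror symmetry x ↦ −x ⇒ only even powers of x; the y ↦ −y reflection is a symmetry, so y appears only in even powers.
(c) Reading off the gridlines: one x-axis crossing is at x = 0; it crosses the z-axis at the gridline z = 0; one y-axis crossing is at y = 0.
(d) These observations pin down the coefficients.

x^2 - y^2 - 2*z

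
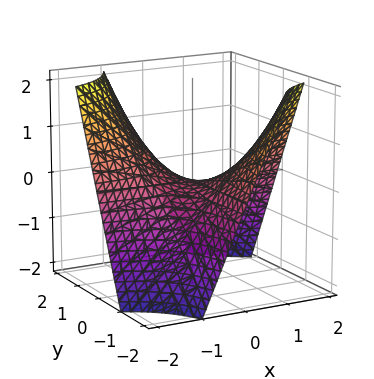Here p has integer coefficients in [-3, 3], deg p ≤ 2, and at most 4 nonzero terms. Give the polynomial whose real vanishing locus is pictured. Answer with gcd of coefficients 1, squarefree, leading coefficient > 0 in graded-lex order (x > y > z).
1. deg p = 2.
2. Reading off the gridlines: the visible x-axis segment lies entirely on the surface; it crosses the z-axis at the gridline z = 0.
3. Solving for integer coefficients yields p as stated.

x*y + z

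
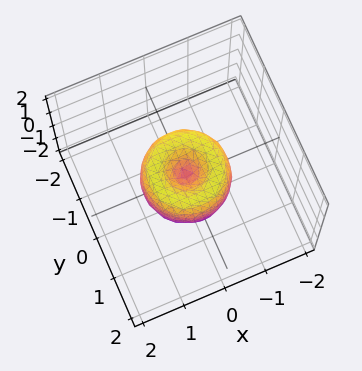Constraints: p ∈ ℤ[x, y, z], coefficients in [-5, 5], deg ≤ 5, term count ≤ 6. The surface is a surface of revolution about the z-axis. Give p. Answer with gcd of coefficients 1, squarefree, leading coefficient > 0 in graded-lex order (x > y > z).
2*x^4 + 4*x^2*y^2 + 2*y^4 - 2*x^2 - 2*y^2 + z^2

deg p = 4. A generic line meets the surface in up to 4 points.
Symmetries: every cross-section ⟂ z is a circle, so x, y appear only via x² + y².
From the visible intercepts: a circular section at z = 0 has radius exactly 1; among the integer gridlines, it crosses the y-axis at y ∈ {-1, 0, 1}; among the integer gridlines, it crosses the x-axis at x ∈ {-1, 0, 1}.
Putting this together gives p.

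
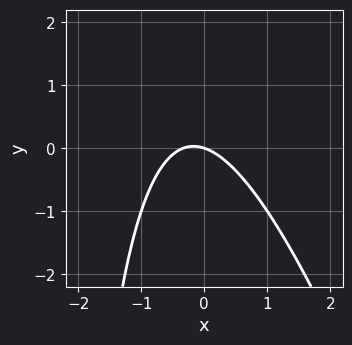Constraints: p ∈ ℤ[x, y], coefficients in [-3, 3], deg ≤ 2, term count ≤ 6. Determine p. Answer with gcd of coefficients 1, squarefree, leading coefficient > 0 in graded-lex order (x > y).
1. The degree is 2 — the shape is more complex than any degree-1 curve.
2. Reading off the gridlines: it meets the y-axis at y = 0 (among the integer gridlines); one x-axis crossing is at x = 0.
3. Putting this together gives p.

3*x^2 + x*y + x + 3*y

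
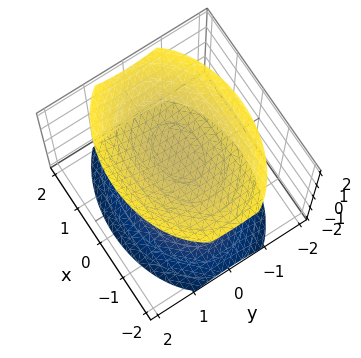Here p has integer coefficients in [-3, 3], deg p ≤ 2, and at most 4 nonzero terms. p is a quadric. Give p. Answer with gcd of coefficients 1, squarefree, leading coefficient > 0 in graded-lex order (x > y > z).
I count 2 distinct pieces.
The degree is 2 — two sheets facing apart; a quadric.
Symmetries: the z ↦ −z reflection is a symmetry, so z appears only in even powers; the x ↦ −x reflection is a symmetry, so x appears only in even powers; the y ↦ −y reflection is a symmetry, so y appears only in even powers.
Checking where it meets the axes: the surface avoids every integer y-axis point in the box; the surface avoids every integer x-axis point in the box.
Assembling these constraints gives the stated polynomial.

x^2 + 2*y^2 - 2*z^2 + 3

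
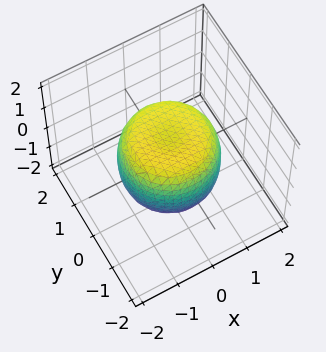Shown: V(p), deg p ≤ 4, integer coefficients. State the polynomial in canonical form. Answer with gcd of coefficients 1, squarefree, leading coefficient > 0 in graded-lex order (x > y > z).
x^4 + 2*x^2*y^2 + y^4 - x^2 - y^2 + z^2 - 1

First, degree: the shape is more complex than any degree-3 surface, so deg p = 4.
Then, symmetries: rotational symmetry about the z-axis ⇒ p depends on x, y only through x² + y².
Then, from the axis intercepts and sections: a circular section at z = 0 has radius between 1 and 2; among the integer gridlines, it crosses the z-axis at z ∈ {-1, 1}.
Finally, solving for integer coefficients yields p as stated.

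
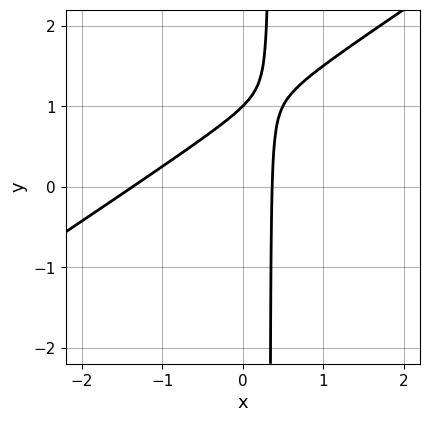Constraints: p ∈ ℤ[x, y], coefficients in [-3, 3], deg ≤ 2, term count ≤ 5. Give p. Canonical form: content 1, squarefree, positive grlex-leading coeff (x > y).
2*x^2 - 3*x*y + 2*x + y - 1

First, the degree is 2 — no degree-1 curve has this shape.
Next, checking where it meets the axes: one y-axis crossing is at y = 1.
Finally, solving for integer coefficients yields p as stated.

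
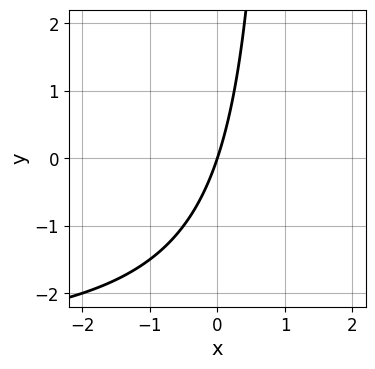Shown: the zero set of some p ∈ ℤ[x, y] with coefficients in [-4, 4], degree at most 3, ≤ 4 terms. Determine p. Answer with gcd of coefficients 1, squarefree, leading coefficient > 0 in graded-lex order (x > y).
The degree is 2 — a generic line meets the curve in up to 2 points.
Checking where it meets the axes: it crosses the y-axis at the gridline y = 0; it crosses the x-axis at the gridline x = 0.
Together with the visible shape, these determine p as stated.

x*y + 3*x - y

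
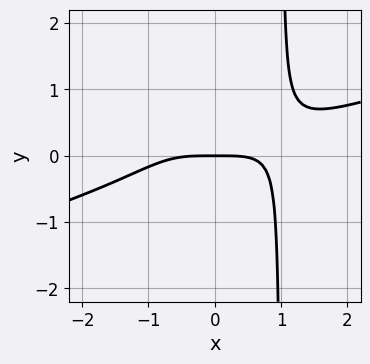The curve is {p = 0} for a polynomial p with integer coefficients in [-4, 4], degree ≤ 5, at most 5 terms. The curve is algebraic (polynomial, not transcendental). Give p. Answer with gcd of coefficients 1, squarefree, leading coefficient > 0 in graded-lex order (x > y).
deg p = 4. No degree-3 curve has this shape.
From the visible intercepts: it crosses the x-axis at the gridline x = 0; it meets the y-axis at y = 0 (among the integer gridlines).
Assembling these constraints gives the stated polynomial.

x^4 - 3*x^3*y + 3*y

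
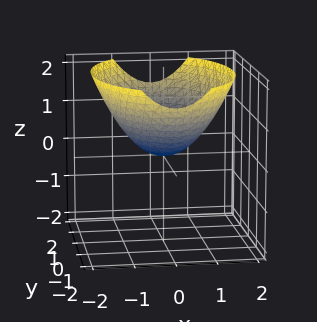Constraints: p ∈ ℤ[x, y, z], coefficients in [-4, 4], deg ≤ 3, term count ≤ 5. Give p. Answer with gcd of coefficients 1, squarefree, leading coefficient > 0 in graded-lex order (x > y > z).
2*x^2 + y^2 - 3*z

(a) deg p = 2. A paraboloid; a quadric.
(b) Symmetries: mirror symmetry y ↦ −y ⇒ only even powers of y; it's symmetric under x → −x, forcing even powers of x.
(c) From the axis intercepts and sections: it meets the y-axis at y = 0 (among the integer gridlines); it crosses the x-axis at the gridline x = 0; it meets the z-axis at z = 0 (among the integer gridlines).
(d) Fitting integer coefficients to these (and the overall shape) gives p.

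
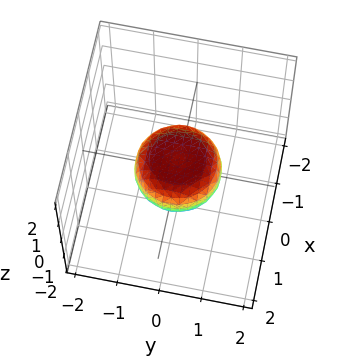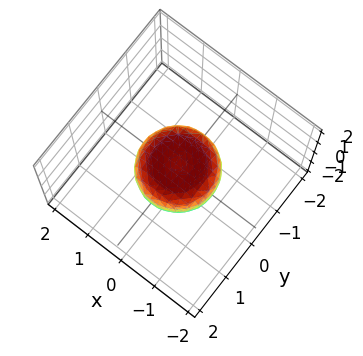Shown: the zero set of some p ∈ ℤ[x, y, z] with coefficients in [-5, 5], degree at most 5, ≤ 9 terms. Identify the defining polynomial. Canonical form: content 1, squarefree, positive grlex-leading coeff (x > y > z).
First, degree: a generic line meets the surface in up to 4 points, so deg p = 4.
Next, symmetries: rotational symmetry about the z-axis ⇒ p depends on x, y only through x² + y².
Next, checking where it meets the axes: among the integer gridlines, it crosses the x-axis at x ∈ {-1, 1}; a circular section at z = 0 has radius exactly 1; among the integer gridlines, it crosses the y-axis at y ∈ {-1, 1}.
Finally, fitting integer coefficients to these (and the overall shape) gives p.

2*x^4 + 4*x^2*y^2 + 2*y^4 - x^2 - y^2 + 3*z^2 - 1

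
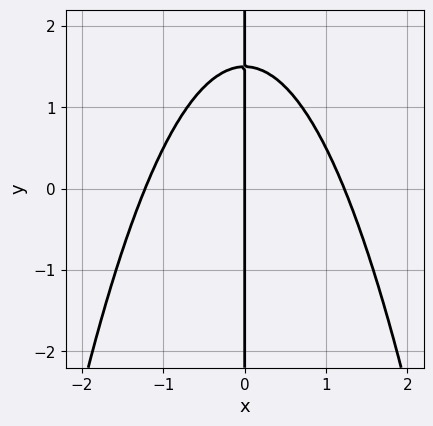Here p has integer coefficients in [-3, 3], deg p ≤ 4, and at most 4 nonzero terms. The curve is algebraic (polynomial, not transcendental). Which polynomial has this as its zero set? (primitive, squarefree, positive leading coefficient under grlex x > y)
2*x^3 + 2*x*y - 3*x

(a) deg p = 3.
(b) Against the integer gridlines: every point of the y-axis in the box is on the curve; it meets the x-axis at x = 0 (among the integer gridlines).
(c) Matching integer coefficients to the picture gives p.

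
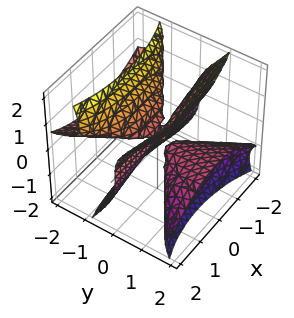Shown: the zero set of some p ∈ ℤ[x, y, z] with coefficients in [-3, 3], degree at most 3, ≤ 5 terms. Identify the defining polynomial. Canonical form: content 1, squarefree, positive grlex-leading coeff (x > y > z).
x^2*y + 3*y^2*z - z^3 - y*z

First, the picture has 2 separate pieces. They look like related sheets of one shape, so recover p as a whole.
Then, deg p = 3. A generic line meets the surface in up to 3 points.
Next, reading off the gridlines: every point of the y-axis in the box is on the surface; it crosses the z-axis at the gridline z = 0.
Finally, matching integer coefficients to the picture gives p. Check: (-1, 0, 0) on the x-axis lies on the surface, and p(-1, 0, 0) = 0. ✓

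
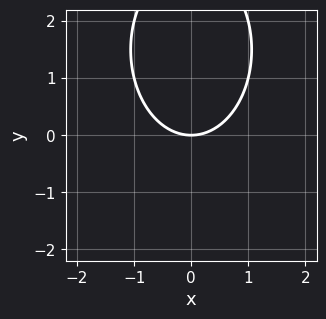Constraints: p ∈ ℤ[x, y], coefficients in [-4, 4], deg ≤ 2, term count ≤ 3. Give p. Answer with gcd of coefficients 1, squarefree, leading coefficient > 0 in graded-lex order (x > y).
2*x^2 + y^2 - 3*y

1. Degree: the shape is more complex than any degree-1 curve, so deg p = 2.
2. Symmetries: mirror symmetry x ↦ −x ⇒ only even powers of x.
3. Observable constraints: it crosses the y-axis at the gridline y = 0; it meets the x-axis at x = 0 (among the integer gridlines).
4. Assembling these constraints gives the stated polynomial.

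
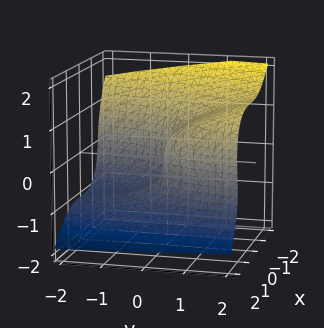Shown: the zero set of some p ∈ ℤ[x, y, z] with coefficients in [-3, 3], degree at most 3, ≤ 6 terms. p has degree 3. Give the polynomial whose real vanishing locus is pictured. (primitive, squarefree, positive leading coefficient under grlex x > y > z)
Degree: a generic line meets the surface in up to 3 points, so deg p = 3.
Against the integer gridlines: it meets the y-axis at y = 0 (among the integer gridlines); one z-axis crossing is at z = 0; it crosses the x-axis at the gridline x = 0.
Together with the visible shape, these determine p as stated.

2*x^3 + 3*z^3 - y*z - 3*y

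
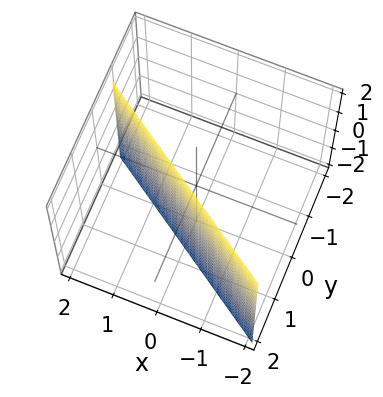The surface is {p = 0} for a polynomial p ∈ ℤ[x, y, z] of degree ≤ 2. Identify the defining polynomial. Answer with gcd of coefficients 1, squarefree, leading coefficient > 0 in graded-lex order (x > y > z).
2*x + 3*y - 2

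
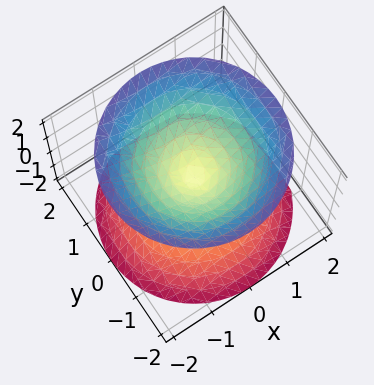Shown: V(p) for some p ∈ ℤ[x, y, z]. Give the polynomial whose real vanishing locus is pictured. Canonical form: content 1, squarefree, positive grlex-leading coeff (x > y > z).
x^2 + y^2 - z^2

First, I count 2 distinct pieces. Treating them together as one polynomial.
Then, degree: a double cone through the origin; a quadric, so deg p = 2.
Next, by symmetry, every cross-section ⟂ z is a circle, so x, y appear only via x² + y²; mirror symmetry z ↦ −z ⇒ only even powers of z.
Then, checking where it meets the axes: it crosses the z-axis at the gridline z = 0; a circular section at z = 1 has radius exactly 1; it crosses the x-axis at the gridline x = 0.
Finally, the integer polynomial consistent with all of this is the stated p.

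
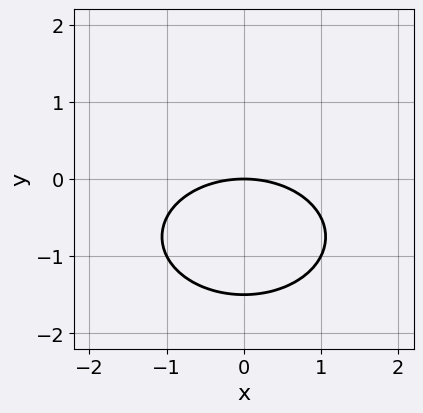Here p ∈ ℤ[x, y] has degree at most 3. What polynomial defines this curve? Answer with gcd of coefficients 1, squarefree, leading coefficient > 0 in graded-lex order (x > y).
x^2 + 2*y^2 + 3*y

First, degree: a generic line meets the curve in up to 2 points, so deg p = 2.
Next, symmetries: mirror symmetry x ↦ −x ⇒ only even powers of x.
Next, checking where it meets the axes: one x-axis crossing is at x = 0; it crosses the y-axis at the gridline y = 0.
Finally, putting this together gives p.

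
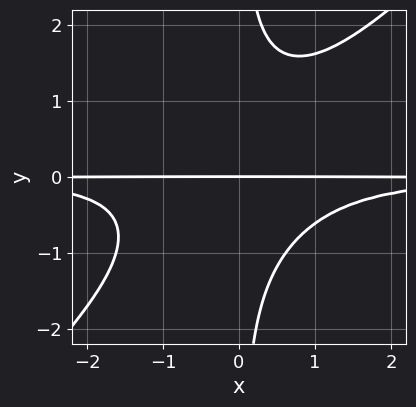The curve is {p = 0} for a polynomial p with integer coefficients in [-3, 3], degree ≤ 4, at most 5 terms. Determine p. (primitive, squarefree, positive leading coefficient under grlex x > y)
x^2*y^2 - x*y^3 + y

deg p = 4. No degree-3 curve has this shape.
Observable constraints: the visible x-axis segment lies entirely on the curve; it crosses the y-axis at the gridline y = 0.
Solving for integer coefficients yields p as stated.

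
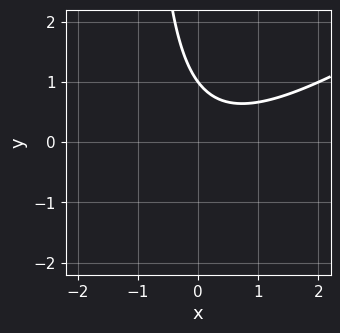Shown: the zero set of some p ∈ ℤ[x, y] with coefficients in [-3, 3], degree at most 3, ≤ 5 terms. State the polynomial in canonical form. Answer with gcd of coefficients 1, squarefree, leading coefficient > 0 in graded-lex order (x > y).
2*x^2 - 3*x*y - x - 3*y + 3

First, degree: the shape is more complex than any degree-1 curve, so deg p = 2.
Next, from the axis intercepts and sections: one y-axis crossing is at y = 1; the curve avoids every integer x-axis point in the box.
Finally, putting this together gives p.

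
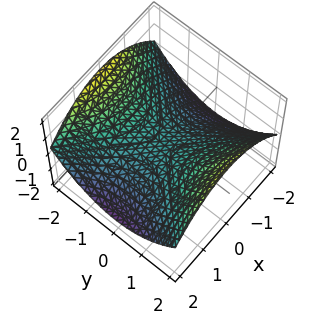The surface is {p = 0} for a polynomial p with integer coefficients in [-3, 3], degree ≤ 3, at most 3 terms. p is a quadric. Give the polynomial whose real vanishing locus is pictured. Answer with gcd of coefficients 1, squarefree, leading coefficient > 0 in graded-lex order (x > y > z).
x^2 - y^2 + 3*z

The degree is 2 — a saddle surface; a quadric.
Symmetries: the x ↦ −x reflection is a symmetry, so x appears only in even powers; it's symmetric under y → −y, forcing even powers of y.
Against the integer gridlines: it crosses the z-axis at the gridline z = 0; one x-axis crossing is at x = 0.
Together with the visible shape, these determine p as stated.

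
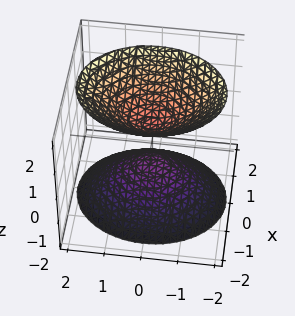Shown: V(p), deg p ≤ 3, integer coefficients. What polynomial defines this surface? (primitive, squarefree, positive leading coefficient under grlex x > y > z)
3*x^2 + 2*y^2 - 2*z^2 + 1

I count 2 distinct pieces.
deg p = 2.
Symmetries: the x ↦ −x reflection is a symmetry, so x appears only in even powers; mirror symmetry y ↦ −y ⇒ only even powers of y; it's symmetric under z → −z, forcing even powers of z.
Against the integer gridlines: no x-intercept at any integer in the box; it misses every integer gridline on the y-axis.
Assembling these constraints gives the stated polynomial.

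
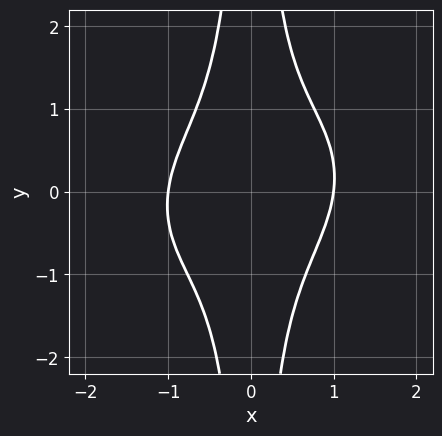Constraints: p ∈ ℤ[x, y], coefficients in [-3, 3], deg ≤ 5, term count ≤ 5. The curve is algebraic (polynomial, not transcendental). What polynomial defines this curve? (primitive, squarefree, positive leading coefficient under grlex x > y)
The degree is 4 — a generic line meets the curve in up to 4 points.
Against the integer gridlines: no y-intercept at any integer in the box; the x-axis gridline crossings are at x ∈ {-1, 1}.
Solving for integer coefficients yields p as stated.

2*x^4 - x^3*y + 3*x^2*y^2 - 2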